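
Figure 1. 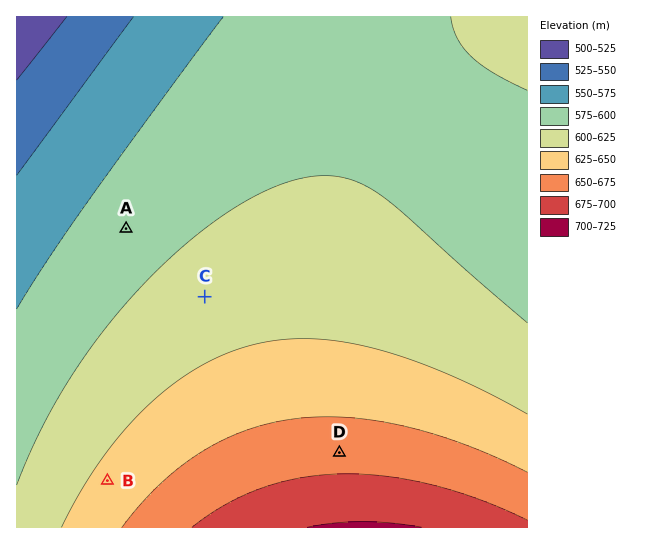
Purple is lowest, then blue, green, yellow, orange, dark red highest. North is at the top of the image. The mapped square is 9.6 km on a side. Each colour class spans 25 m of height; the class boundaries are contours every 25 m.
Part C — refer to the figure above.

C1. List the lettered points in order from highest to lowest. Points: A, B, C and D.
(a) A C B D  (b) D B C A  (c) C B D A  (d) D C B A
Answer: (b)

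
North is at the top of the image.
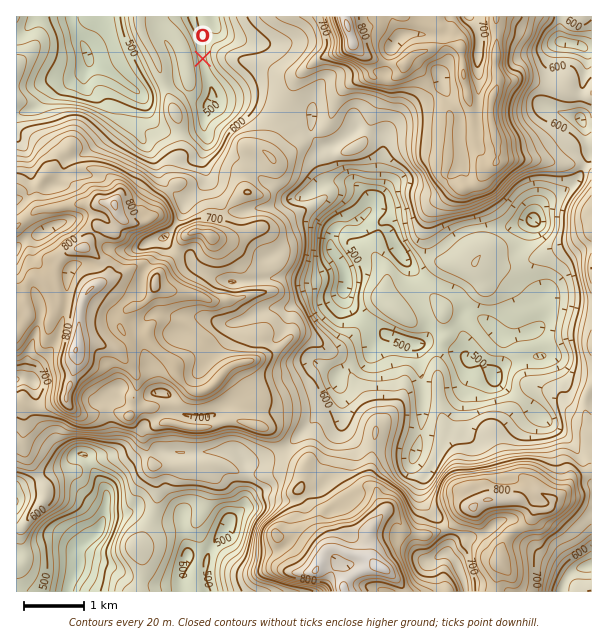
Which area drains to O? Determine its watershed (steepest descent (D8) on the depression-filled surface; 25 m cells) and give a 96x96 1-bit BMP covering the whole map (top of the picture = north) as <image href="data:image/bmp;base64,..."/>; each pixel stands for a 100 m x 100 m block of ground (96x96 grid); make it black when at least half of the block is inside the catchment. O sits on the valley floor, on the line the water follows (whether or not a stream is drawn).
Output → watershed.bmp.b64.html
<image width="96" height="96" href="data:image/bmp;base64,Qk2+BAAAAAAAAD4AAAAoAAAAYAAAAGAAAAABAAEAAAAAAIAEAAATCwAAEwsAAAIAAAAAAAAA////AAAAAAAAAAAAAAAAAAAAAAAAAAAAAAAAAAAAAAAAAAAAAAAAAAAAAAAAAAAAAAAAAAAAAAAAAAAAAAAAAAAAAAAAAAAAAAAAAAAAAAAAAAAAAAAAAAAAAAAAAAAAAAAAAAAAAAAAAAAAAAAAAAAAAAAAAAAAAAAAAAAAAAAAAAAAAAAAAAAAAAAAAAAAAAAAAAAAAAAAAAAAAAAAAAAAAAAAAAAAAAAAAAAAAAAAAAAAAAAAAAAAAAAAAAAAAAAAAAAAAAAAAAAAAAAAAAAAAAAAAAAAAAAAAAAAAAAAAAAAAAAAAAAAAAAAAAAAAAAAAAAAAAAAAAAAAAAAAAAAAAAAAAAAAAAAAAAAAAAAAAAAAAAAAAAAAAAAAAAAAAAAAAAAAAAAAAAAAAAAAAAAAAAAAAAAAAAAAAAAAAAAAAAAAAAAAAAAAAAAAAAAAAAAAAAAAAAAAAAAAAAAAAAAAAAAAAAAAAAAAAAAAAAAAAAAAAAAAAAAAAAAAAAAAAAAAAAAAAAAAAAAAAAAAAAAAAAAAAAAAAAAAAAAAAAAAAAAAAAAAAAAAAAAAAAAAAAAAAAAAAAAAAAAAAAAAAAAAAAAAAAAAAAAAAAAAAAAAAAAAAAAAAAAAAAAAAAAAAAAAAAAAAAAAAAAAAAAAAAAAAAAB8AAAAAAAAAAAAAAP8AAAAAAAAAAAAAAP8AAAAAAAAAAAAAAP4AAAAAAAAAAAAAAP8AAAAAAAAAAAAAAH8AAAAAAAAAAAAAAH/AAAAAAAAAAAAAAH/wAAAAAAAAAAAAAD/4AAAAAAAAAAAAAD/4AAAAAAAAAAAAAA/4AAAAAAAAAAAAAAf4AAAAAAAAAAAAAAf8AAAAAAAAAAAAAAf+AAAAAAAAAAAAAA//AAAAAAAAAAAAAB//gAAAAAAAAAAAAD//gAAAAAAAAAAAAD//wAAAAAAAAAAAAB//4wAAAAAAAAAAABn//4AAAAAAAAAAAAD//4AAAAAAAAAAAAAP/4AAAAAAAAAAAAAH/4AAAAAAAAAAAAAH/8AAAAAAAAAAAAAD/+AAAAAAAAAAAAAB//AAAAAAAAAAAAAA//AAAAAAAAAAAAAAf/AAAAAAAAAAAAAA//AAAAAAAAAAAAAA//gAAAAAAAAAAAAA//wAAAAAAAAAAAAAf/4AAAAAAAAAAAAAf/4AAAAAAAAAAAAAf/8AAAAAAAAAAAAAf/+AAAAAAAAAAAAAf/+AAAAAAAAAAAAAf/+AAAAAAAAAAAAAf/+AAAAAAAAAAAAAf//AAAAAAAAAAAAA///AAAAAAAAAAAAA///gAAAAAAAAAAAB///gAAAAAAAAAAAB///wAAAAAAAAAAAB///wAAAAAAAAAAAD///4AAAAAAAAAAAD///4AAAAAAAAAAAD//8AAAAAAAAAAAAH//AAAAAAAAAAAAAHwAAAAAAAAAAAAAAPwAAAAAAAAAAAAAAPwAAAAAAAAAAAAAAfgAAAAAAAAAAAAAAfAAAAAAAAAAAAAAAcAAAAAAAAAAAAAAAYAAAAAAAAAAAA="/>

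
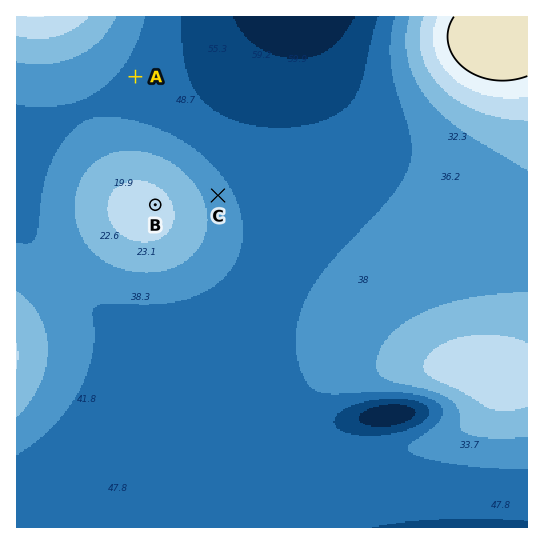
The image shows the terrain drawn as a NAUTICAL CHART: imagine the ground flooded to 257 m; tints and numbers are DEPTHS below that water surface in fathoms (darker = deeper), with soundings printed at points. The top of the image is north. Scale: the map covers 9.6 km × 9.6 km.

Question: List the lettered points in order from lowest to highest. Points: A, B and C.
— A C B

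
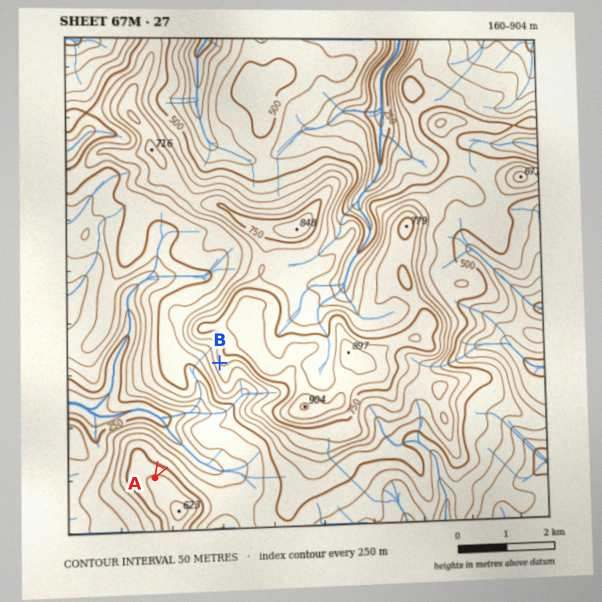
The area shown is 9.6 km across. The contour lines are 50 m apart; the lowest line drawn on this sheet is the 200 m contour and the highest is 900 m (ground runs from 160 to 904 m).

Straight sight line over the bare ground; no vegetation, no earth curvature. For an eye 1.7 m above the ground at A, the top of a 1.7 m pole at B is in view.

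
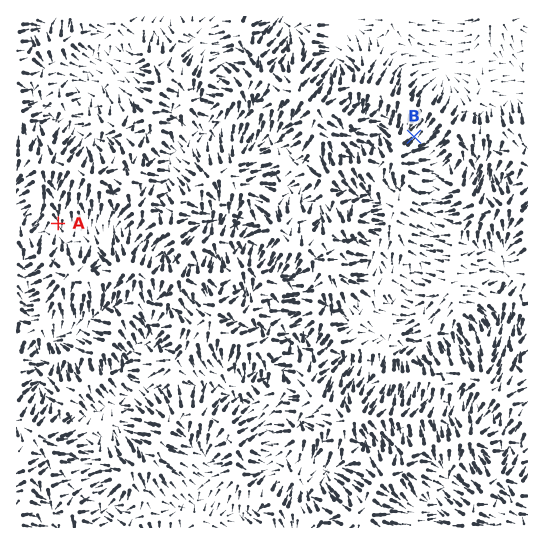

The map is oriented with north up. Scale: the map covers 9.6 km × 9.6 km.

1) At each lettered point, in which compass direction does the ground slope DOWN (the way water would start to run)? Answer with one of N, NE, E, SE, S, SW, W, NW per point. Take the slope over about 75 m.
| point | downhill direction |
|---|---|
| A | S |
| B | NE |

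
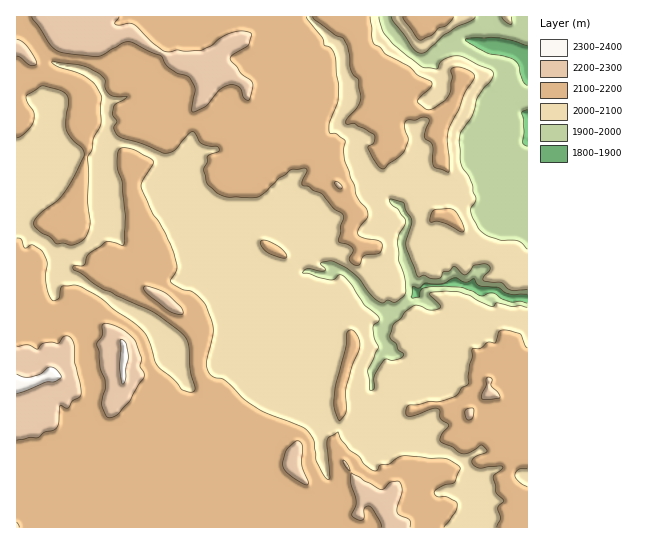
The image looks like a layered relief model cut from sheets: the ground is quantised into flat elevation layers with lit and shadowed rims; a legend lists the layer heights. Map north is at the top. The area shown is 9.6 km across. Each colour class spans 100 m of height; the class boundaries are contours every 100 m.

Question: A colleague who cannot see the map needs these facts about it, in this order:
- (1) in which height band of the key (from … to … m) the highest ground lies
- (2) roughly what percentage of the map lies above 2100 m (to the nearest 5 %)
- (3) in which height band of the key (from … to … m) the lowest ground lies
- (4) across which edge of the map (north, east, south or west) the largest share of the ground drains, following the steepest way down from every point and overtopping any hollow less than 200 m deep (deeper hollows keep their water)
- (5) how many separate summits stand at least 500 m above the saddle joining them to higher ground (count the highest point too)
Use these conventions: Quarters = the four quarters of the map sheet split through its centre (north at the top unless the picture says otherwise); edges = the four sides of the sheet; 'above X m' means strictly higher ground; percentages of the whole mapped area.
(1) The highest ground lies in the 2300–2400 m band.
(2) About 55 % of the map lies above 2100 m.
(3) The lowest point is somewhere between 1800 and 1900 m.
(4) Most of the ground drains across the eastern edge.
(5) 1 summit rises at least 500 m above its surroundings.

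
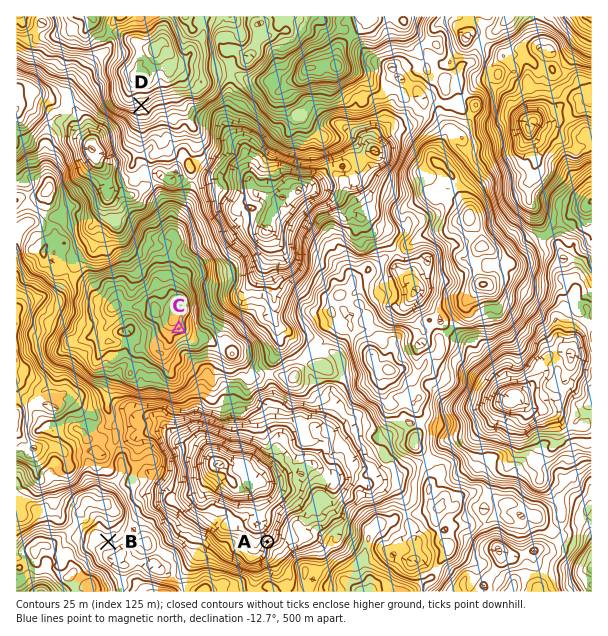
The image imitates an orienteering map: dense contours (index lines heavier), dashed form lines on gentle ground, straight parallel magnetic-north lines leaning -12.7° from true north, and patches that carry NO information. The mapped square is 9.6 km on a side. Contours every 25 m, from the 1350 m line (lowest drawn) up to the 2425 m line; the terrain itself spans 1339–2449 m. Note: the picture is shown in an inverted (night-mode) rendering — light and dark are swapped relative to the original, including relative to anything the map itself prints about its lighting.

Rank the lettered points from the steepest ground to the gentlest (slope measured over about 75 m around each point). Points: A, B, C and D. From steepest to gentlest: A D C B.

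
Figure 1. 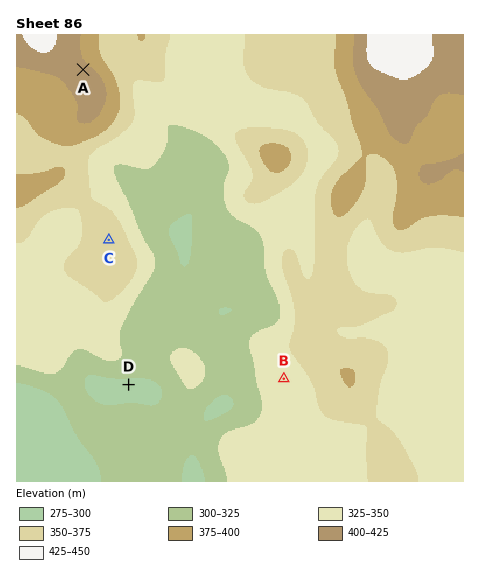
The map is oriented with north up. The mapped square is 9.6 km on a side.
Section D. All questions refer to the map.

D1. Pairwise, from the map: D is lower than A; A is higher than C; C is higher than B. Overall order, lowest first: D B C A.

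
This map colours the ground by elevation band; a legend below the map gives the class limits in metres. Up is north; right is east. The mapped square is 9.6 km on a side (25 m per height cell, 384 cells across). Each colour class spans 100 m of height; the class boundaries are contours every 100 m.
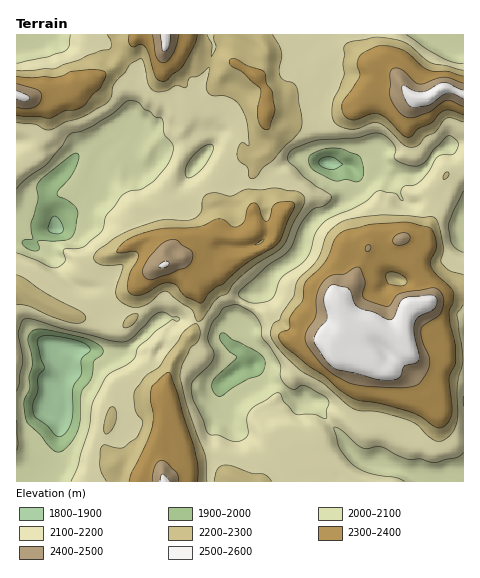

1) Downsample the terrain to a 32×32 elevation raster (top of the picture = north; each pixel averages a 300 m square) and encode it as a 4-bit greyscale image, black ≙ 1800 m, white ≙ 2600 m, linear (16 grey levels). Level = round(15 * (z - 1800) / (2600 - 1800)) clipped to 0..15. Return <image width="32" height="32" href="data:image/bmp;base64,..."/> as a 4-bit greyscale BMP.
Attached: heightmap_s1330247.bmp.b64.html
<image width="32" height="32" href="data:image/bmp;base64,Qk12AgAAAAAAAHYAAAAoAAAAIAAAACAAAAABAAQAAAAAAAACAAATCwAAEwsAABAAAAAAAAAAAAAAABEREQAiIiIAMzMzAERERABVVVUAZmZmAHd3dwCIiIgAmZmZAKqqqgC7u7sAzMzMAN3d3QDu7u4A////AEREZ4ir27iIiHd3d3ZVRERERGeIm7uod3d3d3ZURVZlVERXiIq7p3d3d3d1Vmd3d0QiR3d5u5ZVZ3d3Znd3eIdCETaHeLuFRGZ3Zmd3eIqoQQE2d4m6dERWZUVniZq7uEIBNXeJuWRERFVWeru7u7hSESRneJhlQ0RXeKzd7cuoUxEkRWeIdkQzV5ve7u7buVIBE0RXeIdERHm97u7u67lTI0Z3ZXeGREWKve7u7tu4ZneHd3ZWd1RGibzu7t7buHiId3eHd4h1Znis7tzO7riId3d4qYiqh1Vnm+7Lq8y5h3d3eKu6u6hlV4vMy5m7mHdWd4ic3Lu6l1Vou7u7uodURWeJq8y7qqqGV5u7u7qGRDNFeJq7u6qqp1aKu7u6dEMiRGd4iImpqqlVeImZmHREM0RXd3d4iJmqdlVnd3d1RERERWd3eIiIiIdURmZ3d2Q0RERFd2d3d3dlRERFV3d2RERERFdWd4h2QyI0RVZ3d2RERERWZXeIhkMzREd2Vnd2VEREVnZ3iIh2ZVVYh2aIh3ZERGd3d4mYd3iHiql3u6mYdUZ3d3eKmHeKqqzMqty7uYdnd3d4iZh3ebu97t27q7qXeJh4iJqId3irvczceIiZmHi6iImZh3d4m7u5mEVmeIiJy5iJmYd3eJq6h1RERXd4q9yoiImHd3eIiGRE"/>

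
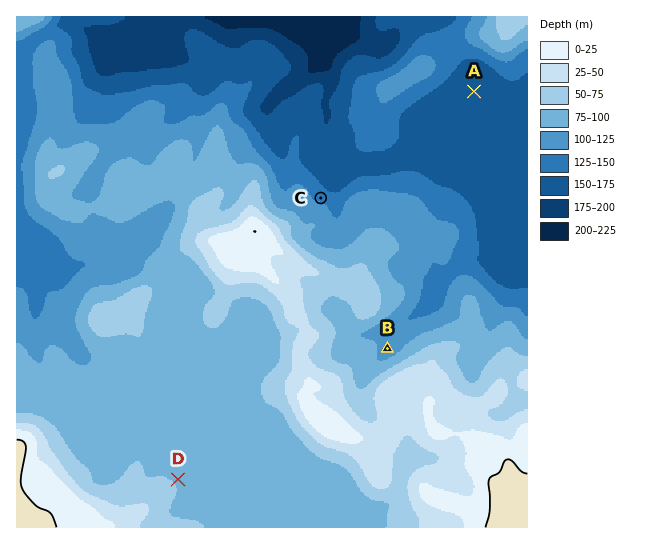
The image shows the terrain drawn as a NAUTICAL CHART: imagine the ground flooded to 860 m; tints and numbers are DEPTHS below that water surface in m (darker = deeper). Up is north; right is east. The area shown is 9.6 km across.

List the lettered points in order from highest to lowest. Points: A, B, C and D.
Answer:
D B C A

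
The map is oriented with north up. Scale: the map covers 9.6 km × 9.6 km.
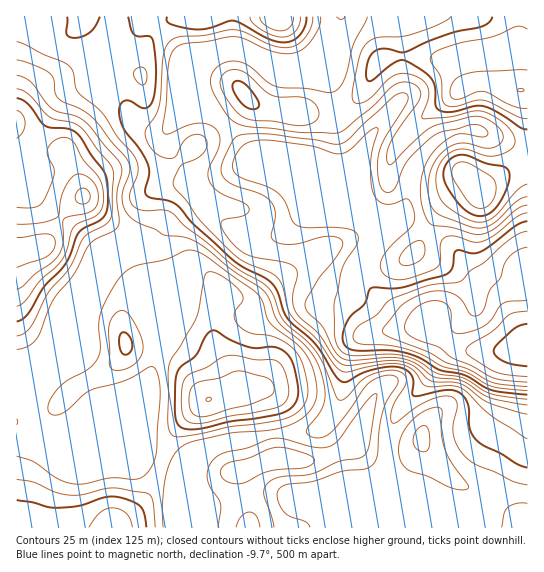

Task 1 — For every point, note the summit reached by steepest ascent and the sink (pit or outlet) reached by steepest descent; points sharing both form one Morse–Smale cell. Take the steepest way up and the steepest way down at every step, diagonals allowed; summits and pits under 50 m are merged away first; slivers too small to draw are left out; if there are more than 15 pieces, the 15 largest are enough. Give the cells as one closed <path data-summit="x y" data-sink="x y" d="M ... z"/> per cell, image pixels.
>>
<path data-summit="209 399" data-sink="527 349" d="M250 165l-5 0-16 7-24 13-10 2-9-3-15 0-9 4-5 5-2 38-12 9-24 9-23 29-25 25-20 44-14 13-12 5-9 1 0 77 10 1 5-5 6-15 10 4 18-4 106 43 11-2 27-12-9 17 0 11 5 16 1 31 180 0 2-90 5-17 8-14 27-28 13-22 8-8 10 0-12-6-17-15-24-9-16-11-23-23-6-12-12 6-11 0-9-4-12-12-12-22-1-14 3-9 3-5 16 3 28 0-11-12z"/><path data-summit="41 246" data-sink="527 349" d="M149 16l-133 1 1 348 8 0 12-5 14-13 20-44 25-25 23-29 24-9 12-9 1-36 6-7 9-4 15 0 9 3 10-2 24-13 16-7 5 0 91 37-15-15-73-31-50-51-6-16 0-16 6-11 8-8-18 1-8 2z"/><path data-summit="521 90" data-sink="527 349" d="M527 16l-185 0-6 19-13 16-17 14-8 3-19 0-6-1-31-18-19 0-12 4-8 9-6 11 0 16 7 18 25 22 24 27 73 31 28 28 17 10 4 8 0 8 24-22 8-17 5-29 5-11 7-9 17-16 13-5 19-3 48 18 7 0z"/><path data-summit="41 246" data-sink="527 349" d="M314 213l-4 0-5 9 0 19 12 22 12 12 9 4 11 0 12-6 6 12 23 23 16 11 24 9 17 15 12 6-10 0-8 8-13 22-27 28-8 14-5 17-1 89 140 1 1-190-9-7-23-41-19-13-27-32-41-24-8-2-3 1-23 21 0-8-4-8-8-6-9-3-28 0z"/><path data-summit="115 527" data-sink="527 349" d="M65 424l-11 4-17-4-8 17-3 3-10 1 1 83 188-1 0-30-5-16 0-11 7-15-25 10-11 2z"/><path data-summit="477 187" data-sink="527 349" d="M473 129l-27 6-9 5-13 13-12 20-5 29-8 17 10 2 13 7 28 17 27 32 19 13 23 41 8 6 1-188z"/><path data-summit="278 17" data-sink="527 349" d="M341 16l-192 1 36 40 50-9 16 5 22 14 25 1 16-8 22-25z"/>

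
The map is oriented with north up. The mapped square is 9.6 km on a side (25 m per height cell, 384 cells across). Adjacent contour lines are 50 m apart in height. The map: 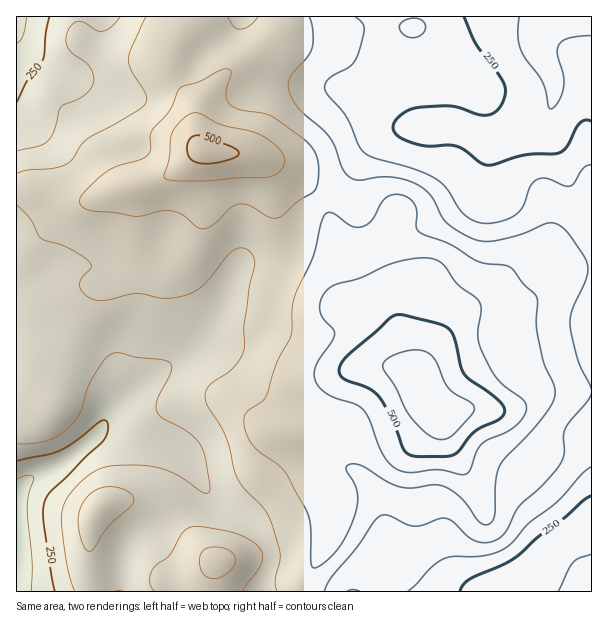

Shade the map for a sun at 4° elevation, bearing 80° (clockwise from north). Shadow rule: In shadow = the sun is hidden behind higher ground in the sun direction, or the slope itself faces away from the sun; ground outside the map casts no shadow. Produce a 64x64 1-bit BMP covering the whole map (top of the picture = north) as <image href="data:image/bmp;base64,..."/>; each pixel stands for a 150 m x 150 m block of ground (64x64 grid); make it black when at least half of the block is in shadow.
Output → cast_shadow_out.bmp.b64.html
<image width="64" height="64" href="data:image/bmp;base64,Qk0+AgAAAAAAAD4AAAAoAAAAQAAAAEAAAAABAAEAAAAAAAACAAATCwAAEwsAAAIAAAAAAAAA////AAAAAAD/HnA+AAAAAP8ecB4AAAAA/w74DwAAAAD/DvgfgAAAAP8A8B/AAAAA/wBwH8AB8AD/AAA/wAPwAP8AAH/AA/AA/wAA/8AD8AD/AAP/wAPgAP+AB//AA+AA/4Af4ADDwAD/gB/gA+OAAB+AP8Af4QAAB4D/wD/gAAAAAf/gf/AAAAAB/+B//AAAAHH/4P/+AAAAMP/B//wAAAAY/4P//AAAAAB/D//4AAAAADw///AAAAAAGf//8AAAAAAD///gAAAAAAH//AAAAAAAAH/8AAAAAAAAe/wAAAAAAAA4fgAAAAAAA/+OAAAAAAAD/8MAAAAAAAP/wAAAAAAAAf/gAAAAAAAA/8AAAAAAAABPwAAAAAAAAAfAAAAAAAAAA8AAAAAAAAABwAAAAAAAAADAAAAAAAAAAAAAAAAAAAAAAAAAAAAAAAAAAAAAAAAAAAAAAAAAAAAAAAADwAAAAAAAAAPAAAAAAAAAA4AAwAAAAAAAAAPHgAAAAAACB//wAAAAAAYP//AAAAAABA//8AAAAAAMDH/gAAAAABwAP+AAAAAAHGA/4AAAAAAc4D/gAAAAABzgP+AAAAAADOH/wAAAAAAM4/+AAAAAAAxH/wAAAAAAHP/+AAAAAAAc/P4AAAAAADj8fgAAAAAAMPx+AAAAAAAA/H4AAAAAAAD8PgAAAAAAAA=="/>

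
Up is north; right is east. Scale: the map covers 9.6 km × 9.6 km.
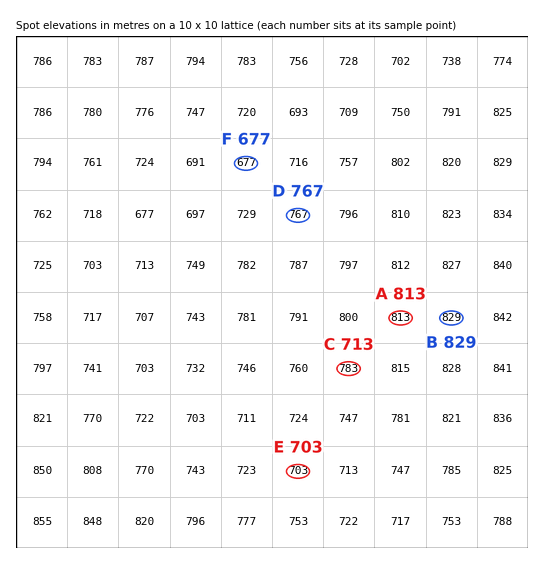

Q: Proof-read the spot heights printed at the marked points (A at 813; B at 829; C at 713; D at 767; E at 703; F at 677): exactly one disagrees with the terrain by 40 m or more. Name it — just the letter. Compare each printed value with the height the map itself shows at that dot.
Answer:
C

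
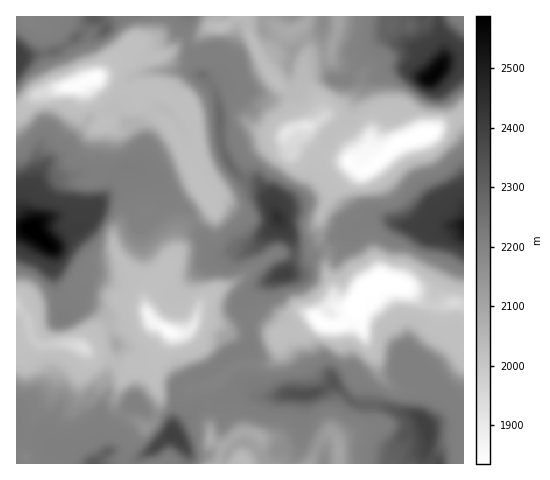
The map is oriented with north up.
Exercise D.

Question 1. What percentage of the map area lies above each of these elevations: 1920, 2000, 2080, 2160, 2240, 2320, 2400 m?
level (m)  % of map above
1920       95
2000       90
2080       66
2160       53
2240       19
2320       11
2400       4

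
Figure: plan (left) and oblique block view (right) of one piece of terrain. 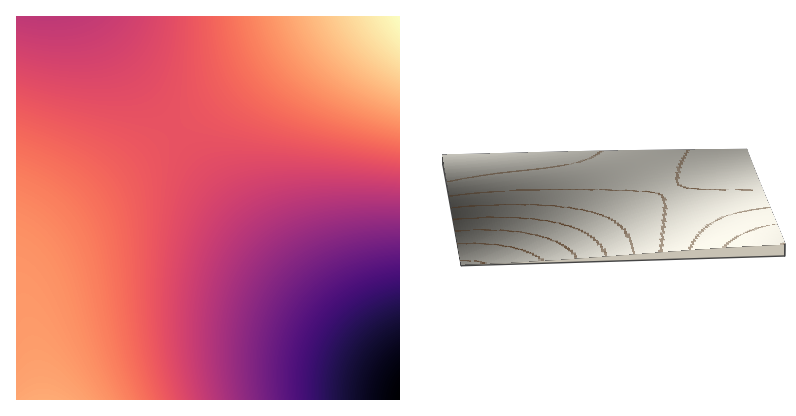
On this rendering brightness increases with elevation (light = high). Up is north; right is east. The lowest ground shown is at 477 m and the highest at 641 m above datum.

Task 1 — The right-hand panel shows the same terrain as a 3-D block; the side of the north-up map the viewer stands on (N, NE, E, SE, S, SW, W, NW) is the E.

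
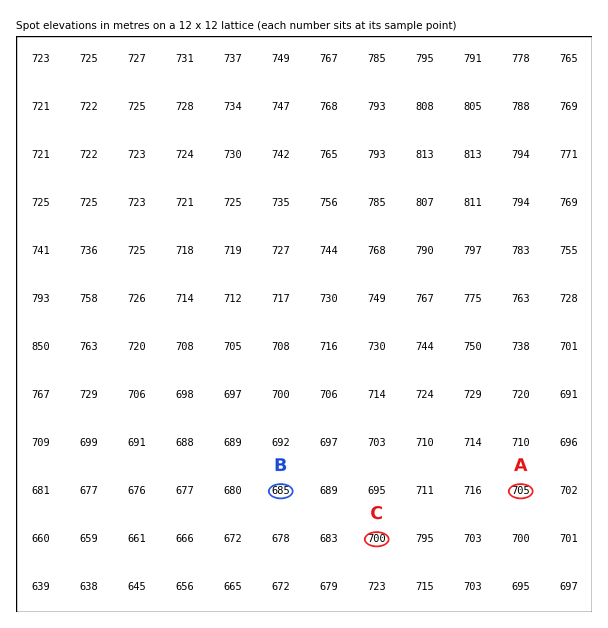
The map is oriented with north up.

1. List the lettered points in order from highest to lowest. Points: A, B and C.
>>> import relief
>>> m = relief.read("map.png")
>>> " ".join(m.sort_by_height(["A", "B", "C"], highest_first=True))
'A C B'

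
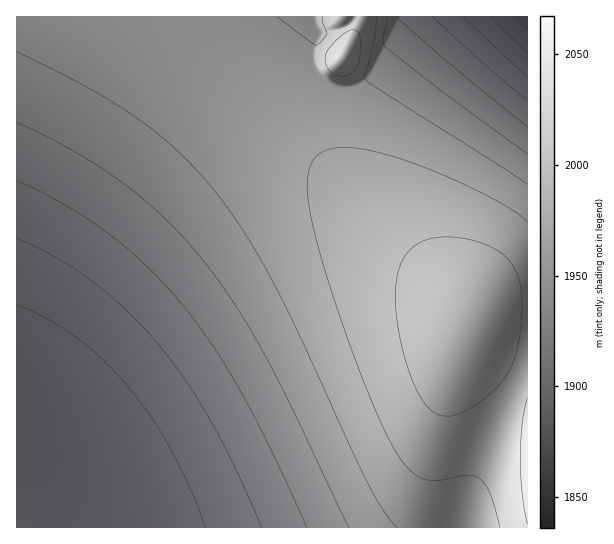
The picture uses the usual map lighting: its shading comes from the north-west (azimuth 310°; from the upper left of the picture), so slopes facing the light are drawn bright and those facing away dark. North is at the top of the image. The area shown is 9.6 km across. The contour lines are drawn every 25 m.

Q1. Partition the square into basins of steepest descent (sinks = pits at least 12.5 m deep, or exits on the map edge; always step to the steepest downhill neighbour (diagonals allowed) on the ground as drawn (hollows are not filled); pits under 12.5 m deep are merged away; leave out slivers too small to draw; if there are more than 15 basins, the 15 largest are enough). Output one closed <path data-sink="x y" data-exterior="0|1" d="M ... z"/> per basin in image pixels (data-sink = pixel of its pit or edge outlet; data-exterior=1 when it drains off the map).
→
<path data-sink="63 459" data-exterior="0" d="M143 16l-127 1 0 510 511 1 1-143-41-25-18-15-4-8 2-22-8-14-22-24-94-94-108-98z"/><path data-sink="527 17" data-exterior="1" d="M527 16l-185 0 7 15 0 12-28 52-6 22 1 24 15 25 128 135 8 14-2 22 4 8 18 15 40 24z"/><path data-sink="315 17" data-exterior="1" d="M341 16l-197 1 46 32 53 43 103 93 1-2-23-26-9-22 0-18 4-15 30-59 0-12z"/>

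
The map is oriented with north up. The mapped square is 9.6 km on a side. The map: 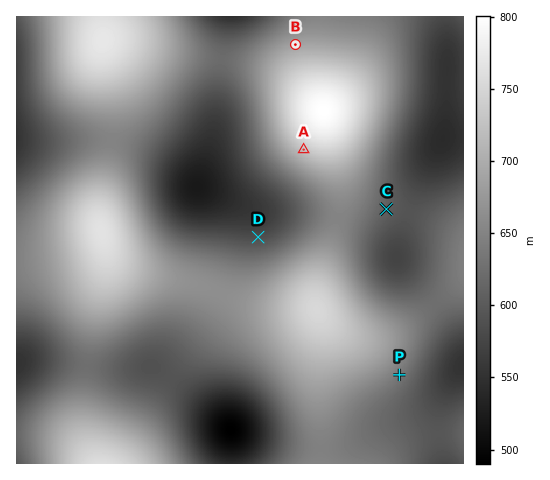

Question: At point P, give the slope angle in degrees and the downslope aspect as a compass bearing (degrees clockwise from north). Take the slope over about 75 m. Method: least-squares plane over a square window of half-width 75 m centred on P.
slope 5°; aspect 130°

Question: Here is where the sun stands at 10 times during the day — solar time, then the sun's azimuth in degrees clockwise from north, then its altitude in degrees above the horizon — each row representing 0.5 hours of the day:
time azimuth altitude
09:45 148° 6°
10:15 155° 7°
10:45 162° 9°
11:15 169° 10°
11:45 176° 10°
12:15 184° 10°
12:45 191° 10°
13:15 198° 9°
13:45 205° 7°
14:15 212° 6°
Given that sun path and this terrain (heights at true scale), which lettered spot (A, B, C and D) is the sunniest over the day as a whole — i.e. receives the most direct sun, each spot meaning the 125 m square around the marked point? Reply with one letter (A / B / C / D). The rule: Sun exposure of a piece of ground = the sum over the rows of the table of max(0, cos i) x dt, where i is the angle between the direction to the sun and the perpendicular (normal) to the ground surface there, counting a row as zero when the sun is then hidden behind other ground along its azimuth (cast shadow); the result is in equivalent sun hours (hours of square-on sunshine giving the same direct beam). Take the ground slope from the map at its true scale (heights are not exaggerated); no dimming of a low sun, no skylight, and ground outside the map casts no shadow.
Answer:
A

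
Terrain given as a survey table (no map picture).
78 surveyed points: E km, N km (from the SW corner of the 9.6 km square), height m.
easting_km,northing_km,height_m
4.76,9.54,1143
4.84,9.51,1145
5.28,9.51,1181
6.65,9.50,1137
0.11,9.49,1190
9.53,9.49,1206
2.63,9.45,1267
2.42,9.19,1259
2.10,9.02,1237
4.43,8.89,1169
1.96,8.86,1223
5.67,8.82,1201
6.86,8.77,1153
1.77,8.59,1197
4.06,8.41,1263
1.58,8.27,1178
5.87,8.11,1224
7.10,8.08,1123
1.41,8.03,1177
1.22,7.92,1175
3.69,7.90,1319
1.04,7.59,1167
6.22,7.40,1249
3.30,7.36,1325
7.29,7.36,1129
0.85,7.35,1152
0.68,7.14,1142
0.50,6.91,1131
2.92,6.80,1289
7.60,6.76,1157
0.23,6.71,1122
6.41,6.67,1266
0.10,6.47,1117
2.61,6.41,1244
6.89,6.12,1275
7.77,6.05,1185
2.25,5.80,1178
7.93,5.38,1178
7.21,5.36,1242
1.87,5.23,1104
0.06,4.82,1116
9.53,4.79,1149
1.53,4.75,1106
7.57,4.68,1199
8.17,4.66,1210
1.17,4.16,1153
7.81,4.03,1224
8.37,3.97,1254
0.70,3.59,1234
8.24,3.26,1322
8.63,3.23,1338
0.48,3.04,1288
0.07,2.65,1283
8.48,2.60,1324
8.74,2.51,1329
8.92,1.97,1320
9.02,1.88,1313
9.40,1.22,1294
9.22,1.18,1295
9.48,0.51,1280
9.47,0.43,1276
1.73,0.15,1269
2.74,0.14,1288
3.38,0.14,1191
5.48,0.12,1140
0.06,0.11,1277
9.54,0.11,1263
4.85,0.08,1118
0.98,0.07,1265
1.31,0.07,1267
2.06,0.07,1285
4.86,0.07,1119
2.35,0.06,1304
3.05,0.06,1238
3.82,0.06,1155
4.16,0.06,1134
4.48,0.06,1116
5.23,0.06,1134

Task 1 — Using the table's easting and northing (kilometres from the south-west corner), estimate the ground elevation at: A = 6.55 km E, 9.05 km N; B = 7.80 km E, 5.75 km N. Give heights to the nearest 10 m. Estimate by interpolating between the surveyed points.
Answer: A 1170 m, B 1190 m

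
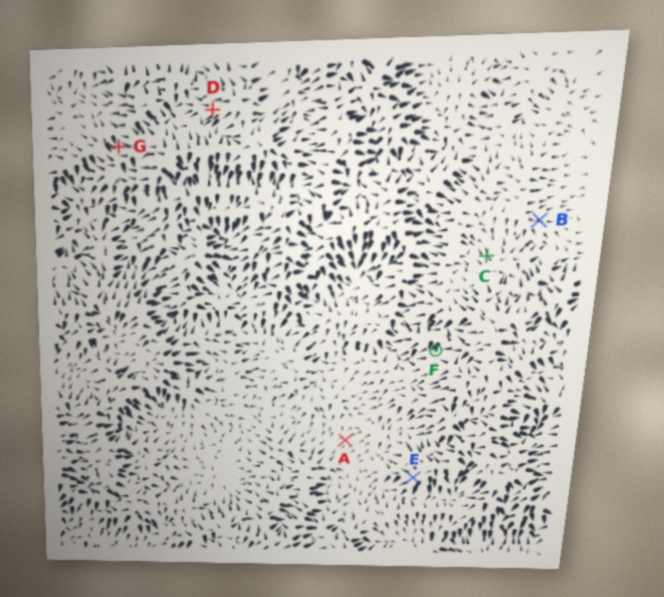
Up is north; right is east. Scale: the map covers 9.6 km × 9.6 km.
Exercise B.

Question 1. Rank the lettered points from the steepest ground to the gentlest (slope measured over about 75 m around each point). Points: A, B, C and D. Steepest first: D C B A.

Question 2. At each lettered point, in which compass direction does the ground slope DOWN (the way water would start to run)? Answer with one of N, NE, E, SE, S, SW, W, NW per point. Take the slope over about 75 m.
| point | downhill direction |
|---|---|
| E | SW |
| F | NW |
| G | NW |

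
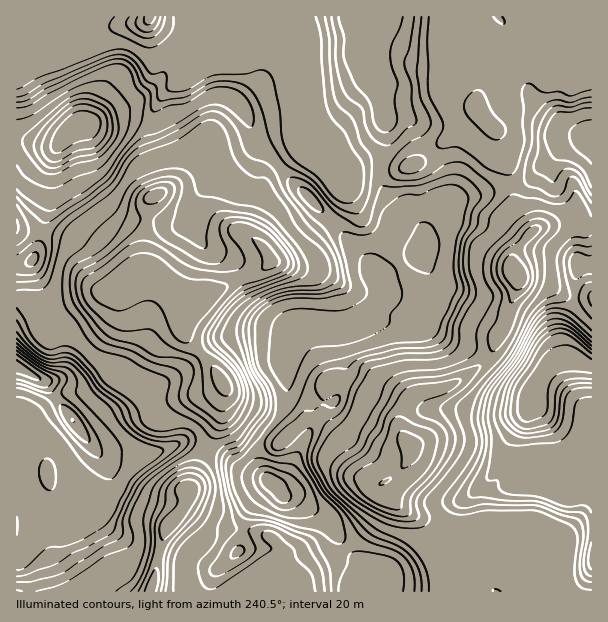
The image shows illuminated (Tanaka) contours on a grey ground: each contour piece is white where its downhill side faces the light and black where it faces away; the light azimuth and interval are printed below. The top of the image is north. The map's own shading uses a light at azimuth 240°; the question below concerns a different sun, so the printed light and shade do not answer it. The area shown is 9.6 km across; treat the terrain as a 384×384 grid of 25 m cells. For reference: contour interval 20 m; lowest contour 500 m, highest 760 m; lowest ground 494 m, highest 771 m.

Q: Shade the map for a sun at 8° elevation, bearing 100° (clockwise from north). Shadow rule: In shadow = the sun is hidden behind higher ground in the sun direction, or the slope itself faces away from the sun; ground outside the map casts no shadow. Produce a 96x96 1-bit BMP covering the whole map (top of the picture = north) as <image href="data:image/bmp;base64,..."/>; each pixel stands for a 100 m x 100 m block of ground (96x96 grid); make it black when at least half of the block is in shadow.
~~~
<image width="96" height="96" href="data:image/bmp;base64,Qk2+BAAAAAAAAD4AAAAoAAAAYAAAAGAAAAABAAEAAAAAAIAEAAATCwAAEwsAAAIAAAAAAAAA////AAAAAAAAAAPAAAA8AAAAAAAAAAPAAAB4AAAAAAAAAAPAAAA4AAAAAAYAAAPAAAAQAAAAAA4AAAHAAAAAAAAAAB8AAAHAAAAAAAAAAD8AAAHgAAAAAAAAAD8AAAHgAAAAAAAAAD+AAADwAAAAAAAAAD+AAADwAAAAAAAAAB+AAAD4AAAAAAAAAA+AAAB8AAAAAAAAAAcAAAA/AAAAAAAAAAMAAAAfOAAAAGAAAAAAAAAP/AAAAOAAAAAAAAAP+AAAAfAAAAAAAAAf+AAAAfAAAAAAAAAf+AAAAPhgAAACAAAf+4AAAHx4AAAGAAAP84AAAH54AAACAAAP8AAAAD98AAAAAAAD8AAAAB/+AAAAAAAB8AAAAB/+AAAAAAAA/gAAAA//AAAAAAAAPgAAAA//AAAAQAAAPwAAAA//AAABwAAAP4AAAAf/AAADgAAAf4AAAAP/YAAHgAAAf8AAAAD/4AAHAAAAf+AAAAD/4AAPAAAAf/AAAAP/4AAAAAAAf/AAAAf/8AAAAAAAf/AAAA//8AAAAAAA/+AAAB//8AAAAAAA/+AAAA//8AAAAAAA/8AAAAf/+AAAAAAA/4AAAAH//AAAAAAB/4AAAAD//AAAAAAB/4AAAAB//gAAAAAD/4AAAAA//gAAAAAH/wAAAAAf/wAAAAAH/wAAAAAP/wAAAAAP/wAAAAAP/4AAAAAP/wAAAAAH/4AAAAAP/wAAAAAD/4AAAAAP/4AAAAAB/wAAAAAP/4AAAAAA/4AAAAAP/8AAAAAAf4AAAAAH//AAAAAAPgAAAAAD//AAAAAAHgAAAAAA//ABAAAAHgAAAAAAA/APAAAAHzAAAAAAAPwfAAAAH3AAAAAAAD8/AAAAH3gAAAAAAD8/AAAAH/gAAAAAAD8+AAAAD/gAAAAAAD4+AAAAAPhAAAAAADw8AAAABjAAAAAAAHwYAAAABwAAAAAAAHgAAAAAA4AAAAAAAHAAAAAAAYAAAAAAAAAAAAAAAAAAAAAAAAAAEAAAAACAAAAAAAAAEAAAAACAAAAAAAcAMAAAAAGAAADgAA4AcAAAAAMAAADwABwAcAAAAAcAAABwABwAcAAAAAcAAAAAABgAcAAAAA8AAAAAAAAAcAAAAAYAAAAAAAAAIAAAGAAAAAAAAAAAAAAAHAAQAAAAAAAAAAAAHAA4AAAAAAAAAAAAHgA4AAAAAAAAAAAAHwA8AAAAAAAAAAAAHwA8AAAAAAAAAAAAHwA+AAAAAAAAAAAAHwA/AAAAAAAAAAAAD4A/gAAAAAAAIAAAA4AfgAAAAAAAAAAAAYAPwAAAAAAAAAAAAAQxgAAEAAAAAAAAAAA4AAAPAAAAAAAAAAABAAAHAAAYAAAAAAADwAAAAAAYAAAAAAAB8AAAAAAcAAAAAAAAfAAAAAA8AAAAAAAAHgAAAAA8AAAAAAAAAAAAAAA8AAAAAAAAAAAAAAA8AAAAAAAAAAAAAAA8AAAAAAAAAAAAAAA8AAAAAAAAAAOAAAA8AAAAAAAAAAOAAAA8AAAAAAAAAAeAAAB8AAAAAAA="/>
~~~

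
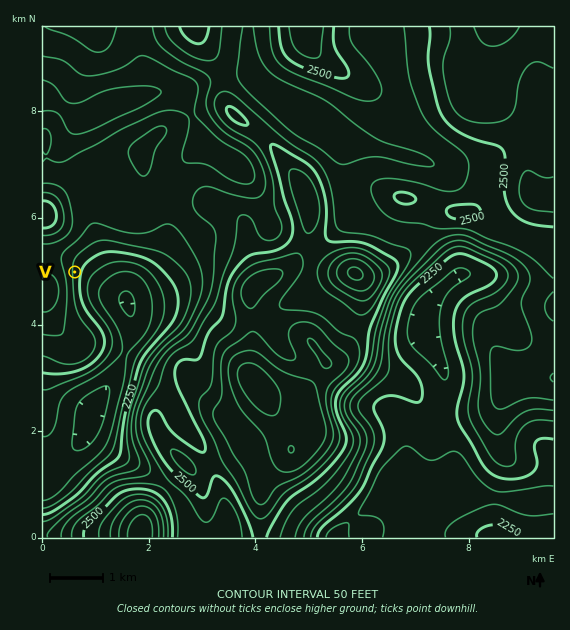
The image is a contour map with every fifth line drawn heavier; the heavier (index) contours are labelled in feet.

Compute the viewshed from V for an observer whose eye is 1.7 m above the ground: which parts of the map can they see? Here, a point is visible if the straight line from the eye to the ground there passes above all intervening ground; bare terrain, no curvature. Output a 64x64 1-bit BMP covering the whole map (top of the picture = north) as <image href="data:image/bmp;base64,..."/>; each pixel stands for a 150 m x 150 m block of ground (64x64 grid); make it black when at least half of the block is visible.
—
<image width="64" height="64" href="data:image/bmp;base64,Qk0+AgAAAAAAAD4AAAAoAAAAQAAAAEAAAAABAAEAAAAAAAACAAATCwAAEwsAAAIAAAAAAAAA////AAAAAAAAAAAAAAAAAAfwAAAAAAAAA/wAAAAAAAAB/gAAAAAAAAH/AAAAAAAAAP4AAAAAAAAAfgAAAAAAAAA8AAAAAAAAABgAAAAAAAAAEAAAAAAAAAAAAAAAAAAAAAAAAAAAAAAAEAAAAAAAAAA4AAAAAAAAADwIAAAAAAAAHBwAAAAAAAAeHgAAAAAAAB4HgAAAAAAAHwOAAAAAAAAfh4AAAAAAAB+HgAAAAAAAH8/AAAAAAAAf/8AAAAAAAD//wAAAAAAAP//AAAAAAA///8AAAAAAD///wAAAAAAP///AAAAAAB///8AAAAAAH///wAAAAAAf///AAAAAAB///8AAAAAAH///4AAAAAAf///gAAAAAB///+AAAAAAH///wAAAAAA///+AAAAAAP///4CAAAAA8/D/gIAAAADD4H+AgAAAAAGAPwGAAAAAAAA4AYAAAAAAABADgAAAAAAAAAOAAAAAAAAABwAAAAAAAAAGAAAAAAAAAAYAAAAAAAAADAAAAAAAAAAIAAAAAAAAAAAAAAAAAAAAAAAAAAAAAAAAAAAAAAAAAAAAAAAAAAAAAAAAAAAAAAAAAAAAAAAAAAAAAAAAAAAAAAAAAAAAAAAAAAAAAAAAAAAAAAAAAAAAAAAAAAAAAAAAAAAAAAAAAAAAAAAAAAAAAAAAAAAAAAAAAAAAAA=="/>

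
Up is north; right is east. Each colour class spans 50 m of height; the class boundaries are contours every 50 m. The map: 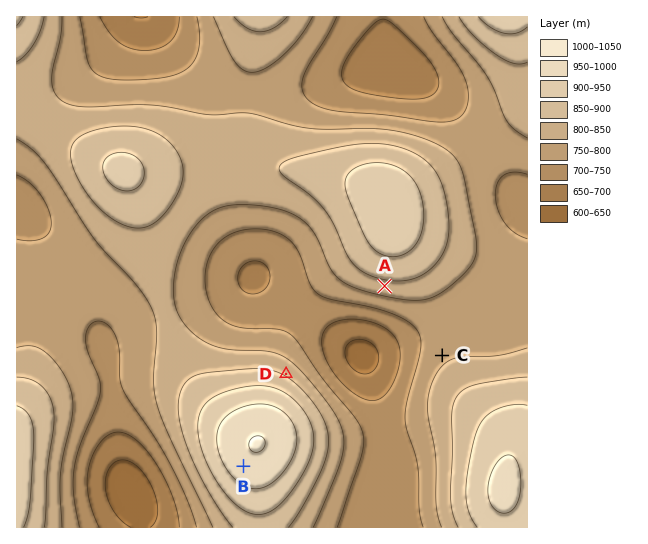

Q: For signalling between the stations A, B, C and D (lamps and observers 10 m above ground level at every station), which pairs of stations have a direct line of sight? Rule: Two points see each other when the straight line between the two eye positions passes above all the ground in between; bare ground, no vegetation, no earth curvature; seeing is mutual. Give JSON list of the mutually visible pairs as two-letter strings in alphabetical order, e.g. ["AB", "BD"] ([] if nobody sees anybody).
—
["AC", "AD", "CD"]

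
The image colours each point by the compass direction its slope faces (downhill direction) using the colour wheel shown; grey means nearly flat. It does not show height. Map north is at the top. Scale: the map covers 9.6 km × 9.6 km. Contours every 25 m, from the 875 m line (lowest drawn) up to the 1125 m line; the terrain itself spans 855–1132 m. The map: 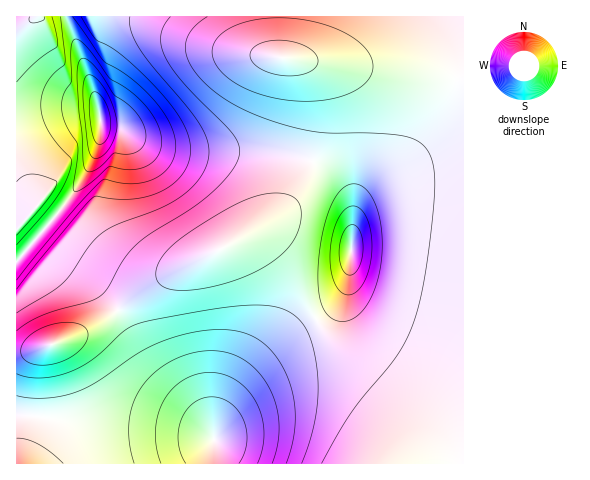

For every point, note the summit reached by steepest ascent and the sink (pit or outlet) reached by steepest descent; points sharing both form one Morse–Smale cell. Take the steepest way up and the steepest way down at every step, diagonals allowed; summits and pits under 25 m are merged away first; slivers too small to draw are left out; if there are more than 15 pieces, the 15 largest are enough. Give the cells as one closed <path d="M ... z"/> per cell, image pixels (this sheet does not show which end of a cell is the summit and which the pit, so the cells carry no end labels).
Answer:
<path d="M308 60l-8 1 14 13 6 29 0 27-6 31 19 10 11 11 8 21 0 41-5 41-7 14-13 13-9 6-1 3 20 23 45 28 20 24 8 18 2 24-6 15-8 11 65 0 1-383z"/><path d="M463 16l-397 1 21 54 16 56 17 2 24 14 27 7 99 2 24 4 19 6 7-32-1-36-5-20-10-11-7-4 166 21z"/><path d="M316 319l-35 24-36 35-20 28-7 15-4 19-12-6-29-6-113-8-43-6-1 49 381 1 9-11 6-15-2-24-8-18-20-24-45-28z"/><path d="M102 126l-3 19-12 27-25 37-28 34 16 13 20 11 21 15 26 28 51-35 62-30 40-24 21-19 11-15 10-22 0-4-4-1-38-8-89-1-17-2-20-6-24-14z"/><path d="M256 238l-15 1-73 36-50 36 35 57 49 50 12 20 4-17 7-15 20-28 29-30 42-29-32-59-17-16z"/><path d="M66 16l-50 1 1 244 34-39 27-35 16-29 6-18 1-17-5-24z"/><path d="M118 311l-44 26-38 13-19 2-1 61 44 7 113 8 29 6 11 4-2-7-9-13-53-55z"/><path d="M315 162l-3 0-10 25-11 15-21 19-29 17 18 1 21 16 16 24 20 40 24-20 7-14 5-41 0-41-8-21-11-11z"/><path d="M33 242l-17 20 1 90 19-2 38-13 18-9 26-17-27-29-21-15-20-11z"/>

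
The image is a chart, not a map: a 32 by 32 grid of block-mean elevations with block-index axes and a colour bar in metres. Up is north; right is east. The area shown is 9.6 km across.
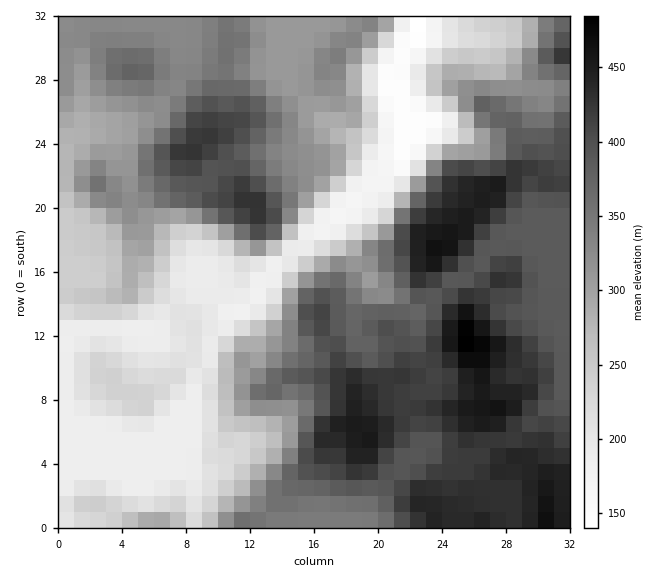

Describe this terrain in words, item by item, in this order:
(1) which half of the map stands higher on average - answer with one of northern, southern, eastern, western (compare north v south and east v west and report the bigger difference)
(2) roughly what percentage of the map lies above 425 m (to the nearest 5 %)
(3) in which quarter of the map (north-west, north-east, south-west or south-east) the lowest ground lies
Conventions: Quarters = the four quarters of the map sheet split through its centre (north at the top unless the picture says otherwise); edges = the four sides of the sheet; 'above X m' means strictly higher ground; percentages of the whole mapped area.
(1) Taken as a whole, the eastern half is higher than the western.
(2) About 15 % of the map lies above 425 m.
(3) Look to the north-east quarter for the lowest ground.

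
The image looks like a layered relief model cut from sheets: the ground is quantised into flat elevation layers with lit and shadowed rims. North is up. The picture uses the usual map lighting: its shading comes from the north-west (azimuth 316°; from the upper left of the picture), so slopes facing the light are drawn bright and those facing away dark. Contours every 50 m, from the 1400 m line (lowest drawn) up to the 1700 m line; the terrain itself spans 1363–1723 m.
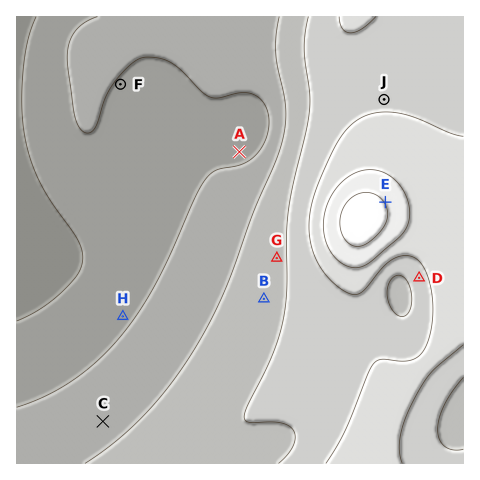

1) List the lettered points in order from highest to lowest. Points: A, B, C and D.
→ D B C A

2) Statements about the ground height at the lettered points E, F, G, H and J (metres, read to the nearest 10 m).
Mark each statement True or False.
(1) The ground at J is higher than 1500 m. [True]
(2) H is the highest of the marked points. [False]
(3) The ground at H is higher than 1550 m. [False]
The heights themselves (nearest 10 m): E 1700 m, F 1450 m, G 1540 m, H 1440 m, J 1590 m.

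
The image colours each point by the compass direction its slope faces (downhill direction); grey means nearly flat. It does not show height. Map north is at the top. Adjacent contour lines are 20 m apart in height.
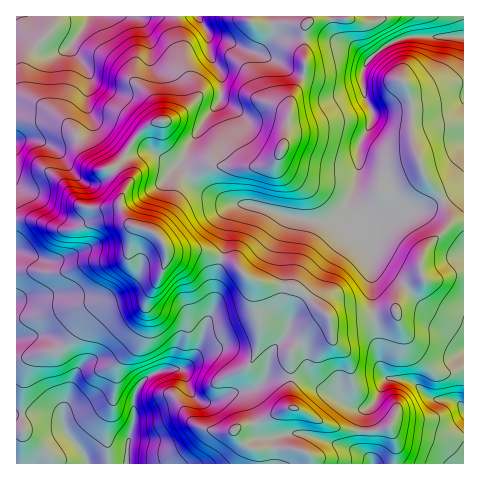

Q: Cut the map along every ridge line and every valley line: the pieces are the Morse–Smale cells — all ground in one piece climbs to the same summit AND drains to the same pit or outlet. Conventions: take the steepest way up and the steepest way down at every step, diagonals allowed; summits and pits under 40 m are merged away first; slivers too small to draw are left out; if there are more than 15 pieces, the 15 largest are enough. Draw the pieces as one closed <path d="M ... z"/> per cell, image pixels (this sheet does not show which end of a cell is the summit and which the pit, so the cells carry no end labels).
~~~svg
<path d="M113 218l-15 1-24 11-15 0-25-10-18 0 1 244 109 0 2-23 6-18 0-25 3-9 8-10 21-9 16 0 10 25 8 6 11 1 21-9 20-4 15-10 23-1 1-27 18-21 19-15-33-28-37-5-10-5-14-15-30-10-36-2-5-8-12-11z"/><path d="M463 16l-154 1 0 4-5 8 1 39-2 8 33 9 19-3 7-4 3 19 8 16-1 9-13 24 0 22-5 22-10 24-4 4-6 2-28 0-14-2-39-13-22-1-29-13-14-15-2 0-8 7-6 20-17 31 13 16 36 2 30 10 14 15 10 5 37 5 37 32 19-3 21 0 24-5 2-11 4-7 21-15-2-6 0-12 5-11 25-25 13-3z"/><path d="M249 16l-232 0-1 202 23 3 20 9 15 0 24-11 15-1 41 15 18-30 6-20 10-8-6-10 0-5 21-38 18-25 0-23-10-18-4-23 38 17 31 10 21 14 5 3 2-2 0-46 2-4-49-1-6-3z"/><path d="M463 221l-12 3-25 25-5 11 0 12 2 6-21 15-4 7-2 11-24 5-21 0-17 3-7-3-24 20-13 18 1 24 16 2 46 28 10 1 5-2-4 10 0 14 26-4 6 19-1 18 69-1z"/><path d="M306 77l-3 0-12 21-8 49-5 10-6 6-10 3-20 2-29-4-6 1-19 10 5 8 9 8 29 13 22 1 39 13 14 2 28 0 6-2 4-4 10-24 5-22 0-22 13-24 1-9-8-16-3-19-7 4-19 3z"/><path d="M182 370l-16 0-8 2-13 7-8 10-3 9 0 25-6 18-1 22 133 1-1-12-14-7-11-15 8-4 17-4 25-13 8-1-2-4 0-26-23 1-15 10-20 4-16 8-13 1-6-2-7-9z"/><path d="M208 32l2 21 11 21 0 23-29 42-10 21 0 5 7 10 14-9 10-2 21 4 28-2 8-2 8-7 5-10 8-49 12-21-27-17-62-23z"/><path d="M297 408l-13 1-25 13-17 4-8 5 11 14 14 7 3 12 110-1-10-16 1-16-34-5z"/><path d="M299 378l-9 0 0 26 3 4 40 19 31 4 0-14 3-9-14 0-44-27z"/><path d="M390 427l-26 5-2 15 10 17 22-1 2-17z"/><path d="M308 16l-58 0-1 2 8 6 28-1 19 2 5-4z"/>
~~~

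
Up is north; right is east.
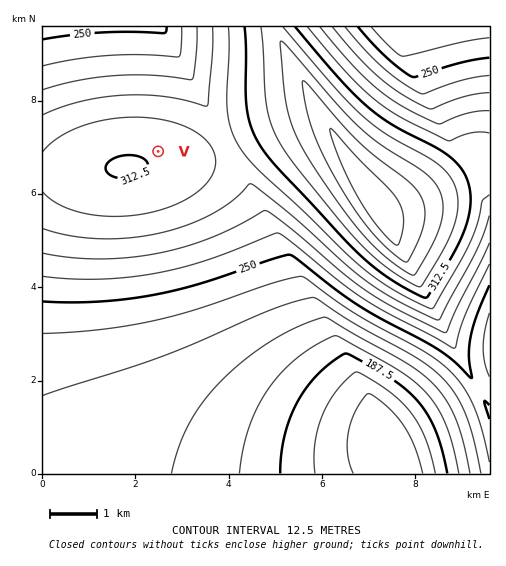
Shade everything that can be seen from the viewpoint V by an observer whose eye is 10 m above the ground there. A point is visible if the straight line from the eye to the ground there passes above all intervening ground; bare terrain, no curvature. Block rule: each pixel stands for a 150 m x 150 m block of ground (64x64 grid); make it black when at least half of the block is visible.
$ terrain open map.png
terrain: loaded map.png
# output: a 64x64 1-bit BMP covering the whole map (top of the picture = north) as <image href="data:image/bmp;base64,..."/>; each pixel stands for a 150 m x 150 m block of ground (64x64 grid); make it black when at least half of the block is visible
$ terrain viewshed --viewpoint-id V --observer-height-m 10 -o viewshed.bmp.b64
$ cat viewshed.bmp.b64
<image width="64" height="64" href="data:image/bmp;base64,Qk0+AgAAAAAAAD4AAAAoAAAAQAAAAEAAAAABAAEAAAAAAAACAAATCwAAEwsAAAIAAAAAAAAA////AAAAAAAAAAAAAAAB/wAAAAAAAAH/AAAAAAAAAf8AAAAAAAAB/wAAAAAAAAH/AAAAAAAAAf8AAAAAAAAB/wAAAAAAAAH/AAAAAAAAAf8AAAAAAAAD/wAAAAAAAAP/AAAAAAAAA/4AAAAAAAAH/AAAAAAAAA/8AAAAAAAAD/gAAAAAAAAf8AAAAAAAAD/wAAAAAAAAf+AAAAAAAAD/wAAAAAAAAfAAAAAAAAAD4AAAAAAAAAfAAAAAAAAAD8AAAAAAAAAf4AAAAAAAAD/gAAAAAAAAf/AAAAAAAAB/+AAAAAAAAP/4AAAAAAAB//gAAAAAAAP/8AAAAAAAA//wAAAAAAAH/+AAAAAAAA//4AAAAAAAH//AAAAAAAAf/8AAAAAAAD//gAAAAAAAf/+AAAAAAAB//wAAAAAAAP/+AAAAAAAB//4AAAAf+AP//AAAAP//g//8AAAB//////gAAAP/////+AAAB//////wAAAH/////+AAAAf/////4AAAA//////AAAAD/////8AAAAH/////gAAAAP////+AAAAAf////wAAAAAf///+AAAAAAP///4AAAAAAAf//AAAAAAAA//8AAAAAAAH//gAAAAAAAf/+AAAAAAAD//wAAAAAAAP/+AAAAAAAB//4AAAAAAAH//AAAAAAAA//8AAAAAAAf//gAAAAA=="/>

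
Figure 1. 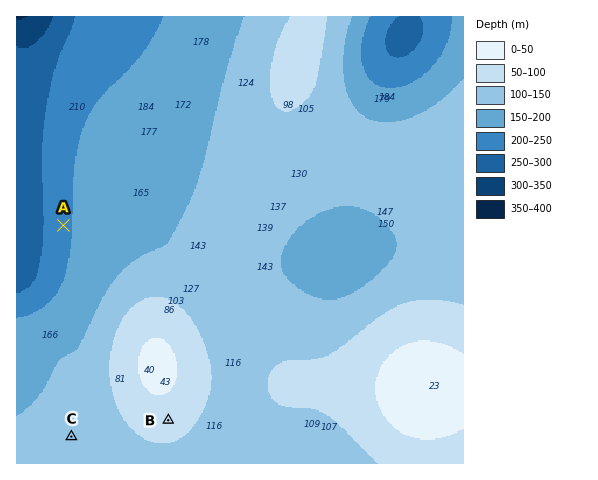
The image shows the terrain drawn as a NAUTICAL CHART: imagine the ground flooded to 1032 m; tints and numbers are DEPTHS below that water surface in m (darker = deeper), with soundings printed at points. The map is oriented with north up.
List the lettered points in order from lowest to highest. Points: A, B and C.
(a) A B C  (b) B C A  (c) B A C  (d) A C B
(d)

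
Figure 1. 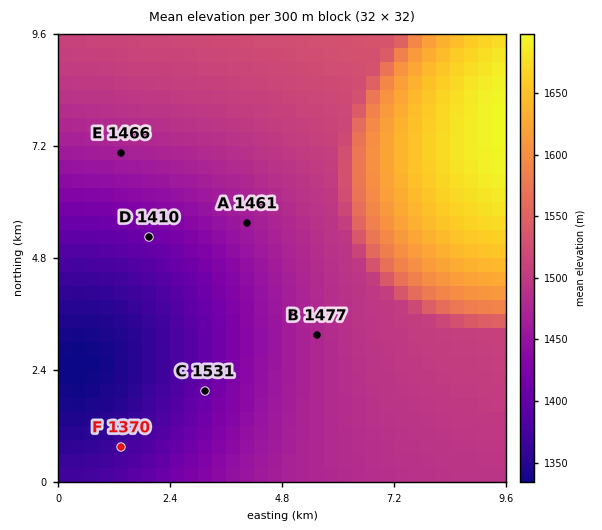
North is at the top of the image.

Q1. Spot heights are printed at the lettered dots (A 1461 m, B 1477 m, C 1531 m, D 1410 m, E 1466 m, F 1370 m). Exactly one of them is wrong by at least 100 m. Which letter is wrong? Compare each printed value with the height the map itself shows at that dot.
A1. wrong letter C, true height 1406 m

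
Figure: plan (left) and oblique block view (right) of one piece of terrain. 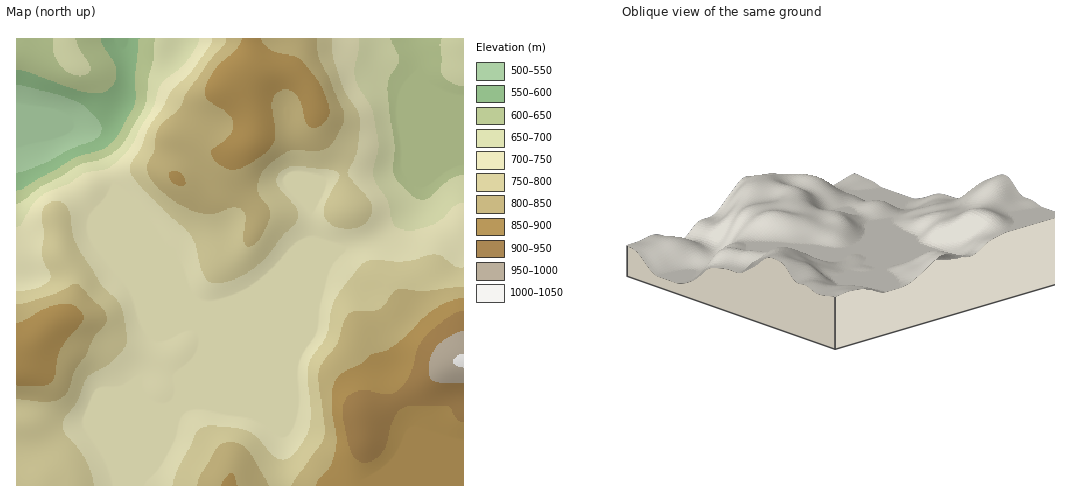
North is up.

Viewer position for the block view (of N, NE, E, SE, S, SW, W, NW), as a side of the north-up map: SW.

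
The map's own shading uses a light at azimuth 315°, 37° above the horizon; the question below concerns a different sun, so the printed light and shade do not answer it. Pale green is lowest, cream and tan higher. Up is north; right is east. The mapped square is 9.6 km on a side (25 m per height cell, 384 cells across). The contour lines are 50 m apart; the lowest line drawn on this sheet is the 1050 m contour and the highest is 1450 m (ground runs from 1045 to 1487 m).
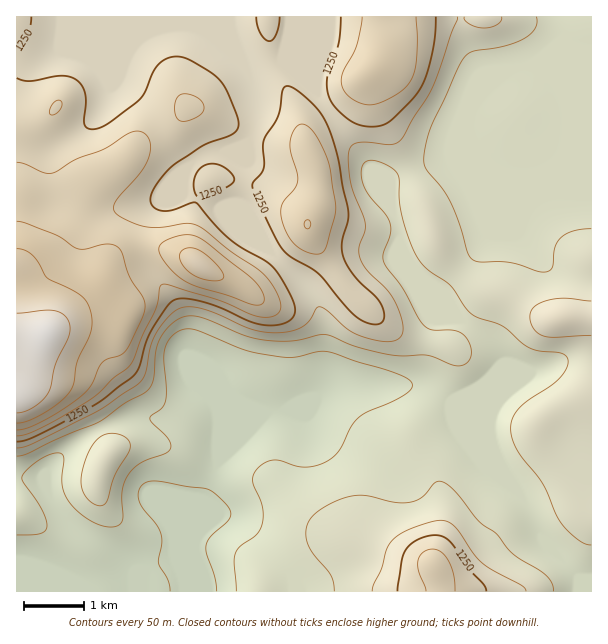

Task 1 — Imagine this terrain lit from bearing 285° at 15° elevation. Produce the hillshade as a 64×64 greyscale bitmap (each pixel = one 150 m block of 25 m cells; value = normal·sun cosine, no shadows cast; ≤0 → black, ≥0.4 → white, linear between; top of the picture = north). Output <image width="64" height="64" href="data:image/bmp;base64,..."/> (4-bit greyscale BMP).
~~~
<image width="64" height="64" href="data:image/bmp;base64,Qk12CAAAAAAAAHYAAAAoAAAAQAAAAEAAAAABAAQAAAAAAAAIAAATCwAAEwsAABAAAAAAAAAAAAAAABEREQAiIiIAMzMzAERERABVVVUAZmZmAHd3dwCIiIgAmZmZAKqqqgC7u7sAzMzMAN3d3QDu7u4A////AKqqqqqpmZqqmZqr3/7KmZqrvM3d7u7cqYd3d4mYZVeaqqqqqqmZmqqZmqvf/sqZmqu7zN3v/tyodmZ4iZh2Z5qqqqqqmZmaqpmqq97tyqqqq7u7ze//7KdVVniZmHeJmaqqqqmYiZmZmaqs3u27qqq7u7u87//9pkRGiJmIiKqqmqqqmZiImZmZqrze3Mu7u7u7qrzf//2nRFaJiIiavLqZmZmZmZmIiJmqvN3dzMy7u7uqq87//rdUV4mHeJvMu4iIiZqpmIiImaqrzd3dzLu7u6qrvN7uyWVomYd4rMy6d3eJq6qHd3iaqqq83d3cy7u7qqq7zd3KdniZh3m93Lp3Z4q8uXVWiaqqqqvN3dzLu7u6qqq7zMqHiZmIis3bqndorN24U0aKqqqqq8zdzLu7u7qqqqu8ypiJmYib3cuqh3m97bcyNpqqqqq7zMzLu7u7uqqqqru6mImZmazdyqqIis7+tyEliaqpqrzMzLu7u7u7qqqqu7qYiZmavdy6qoib3v7IMSV5mZmavMzLuqq7u7uqqqq7qZiJmqvNy6qqd4rO/9lSJHiZmIms3cuqqrvMu7qqqqqpiImqrNy6qqpVWL3/63M0aJmIeKvNzLqqq8zLu6qqqpmImarN26qqqiIli+/9lkVoiId4mrzMupqrzMy7u7qpmYiaq93LqZqqEAA3re24ZniJh3iaq8y6mavMzLu7upmYiaqs7sqZmaoAAAJZvLmHiJmIeJqqvLqqq8zMy7u6mYiaqq3+ypiZmiAAAANomYiJmZh4mqqruqqrzMzLu7qZiJqqrf/bmJmZQgAAABNGeJmZmIiaqqqqqqvMzMvMu6mJmqqs/+ypmZllMQAAAAJWeIiIiaqqqqqqqrzMu7zLupmqqqvv/cuqqodkIQAAACRWZ4iaqqqqmZmqu7u7u8u6qZqqqr7+3MuqmHZTIhAAEiNGeaqqqqqZmZqru7q7u7uqmZqqq97u3LuZh1REMiEAATWJqqq6qpmYiaqqqqu7u7qYiKqqrN7tzKmHVUVVQxAAJYqqq7uqqZiImqqqqqqqqqh2iqqqze7cqpdURVZlEAAVmqqruqqZmIiaqqqZmZqqqHZ4mqqrzcyql1RFV4YQAAWKqruqmZmIeJqqqZmIiaqYd3iqupmru7uoVERnhyAABIqqqqqYh3ZnmrqpmHZ5qpiHiau7mImau6llRWiYMAACeaq7qph2VVebu6mHVXiqqYiavNypd4i7unZVaJlQAABYqru7l2RERpzMuXVEaKqqmaq83cqHiLzLl2Z4mXMAADeavMuXUzNHrNy5dDRpqqqqqrze3KmJu7uod4mZhRAANpq7y5ZDM1i93KhkNHmqq7uqq83cupq7u6mJmZiGQiRomaq6hTI1es3Ll1RGiqq8y6qqvMy7qqqqqZqph3ZVaJqZmZhkM0ac3bl2VFeaqry7uqqqu7u6qqqZqqqHZmisy6mId1Q0WL3cl2Zmeaqru7u6qZqru7qZmZmruodmis7sqHZmVVaKvLl1VWeaqrqZqrqqmqu7upmIiau6l2ec7+yXZVZmeau6l1RVaKq8uYiaqqqqq7y7mYiImruYeK3v64ZFVomszKhkRFVoq8yod4mqqqq7zLuZiImau6mJve7adUVoqs7slkM0VWis3adniaqqqru7u6mZmZqrqpq83tp1Rpqr7/2VMjRVZ6ztp2eJqqqqq7u7qZmqmaqqmavdynVpqqz//ZYyJFVnreyWZ5mqqqqqqqqZmaqpmZmZms3Kh4qqvf/9p0IjRWi924ZomqqqqqqqqpmZqqmYiIeJq8qImqrO/+24UhJGib3ah3iaqqqqqqqqmImqqph3ZnmqqpiJq83u7cliEUeazcqHiZqqqqqqqqqZiaq6qHdlaJqrqYiavN3dymIBSKrNuYiJqqqqqqqqqpmaq7uph2VWiqu6mJq8zd3KUQFZqrypiJqqqqqqqqqqmZq7u7qYdUV5q7qZmrzN3clAAWmqu5mZmqqqqqqqqqqZmrzMu7qGVWeauqmavN3duEACaaqpiJmqqqqqqqqqqpmavMzMy5dmZ3iaqqq83d2nMRNoqYd4maqqqqqqqqqqmYmavM3cuXd3d4iZqrze7JYyNXiYdmeJqqqqqqqqqqqZiIiaze3KiJh3d4iZvO7slUVniIdlVomqqqqqqqqqqqqYd3ms7tuqqpd3d4is7+yFV5mYdlRGeZqqqqqpmqqqq6mGZ5ve3Lu7qId3eJve64Z5u6h1QzVomqqqqqmZqqq7y5ZVes3dzMuph2Z4m97ah5vLqHVCI1eaqqqqqZmqqrzcp1VpvN3d3LqXZnib3cmJzduodkIRNomqqqqqmqqqvN25ZWirzd7cqpdmeKzcqZvf66h3UxAleaqqqqqqqqqrzMqHearN3typmHeJrMuZq+/8qYdkEANomqqqqqqqqpmrupiZqrzd26mYiIm8uqqr7/7Kh2UgAliaqqqqqqqqiJqqqaqqvN3LqZiJmru6qqrf/9uYdTEBR4mqqqqqqqqIiZqqqqqrzMupmZmqu6qqqs//7Kh2QhFGiZmZmqqqqoh4mqqqqqq7u6mZmqvLmaqqvv/9uYdTIkaIiImZmqqqh3iaqqqqqqq6qpqqrMuImqqt/+25h2QjR4iHd4iZqqqHd5qqqqqqqqqqqqq824eaqqz/7LqYZDNomYdnd4mqqod3mqqqqqqqqqqqqr3bh5qqrP7cqpl0NGmqh2Zniaqq"/>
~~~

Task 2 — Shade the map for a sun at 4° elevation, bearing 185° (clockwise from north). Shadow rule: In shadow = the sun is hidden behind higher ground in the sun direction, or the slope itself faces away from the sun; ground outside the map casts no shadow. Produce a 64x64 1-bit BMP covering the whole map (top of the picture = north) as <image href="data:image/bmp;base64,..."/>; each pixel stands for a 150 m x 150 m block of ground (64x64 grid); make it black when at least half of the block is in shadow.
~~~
<image width="64" height="64" href="data:image/bmp;base64,Qk0+AgAAAAAAAD4AAAAoAAAAQAAAAEAAAAABAAEAAAAAAAACAAATCwAAEwsAAAIAAAAAAAAA////AAAAAAAAAAAAAAAIAAAAAAAAAD/4AAAAAAAAf/gAAAAAAAH/+AAAAAAAH//wAAAA4AA///AAAAHgAH//4AAAAcAAf//gAAYAAAB//8DgBAAAAD/+AOAAAAAAP/4A4AAAAAA//gDAAAAA4B/8AAAAAADgH/gAAAAAAOAP+AAAAAAA4A/wAADwAAAAB/AAAHwAAAAH4AAAPgAAAAfgAAAcAAAAA8AAAAAAAADzw+AAAAAAAPPB8AAAAAAAAYH4AAAAAAAAAPwAAAAAAAAA/AAAAAAAAAB4AAAAAAAAAAAAAAAAAAAAAAAAAAAAAYAAAAAAAAAPgAD+AAAAABgAAP4AAAAAeAA//gQABwHwAH/+DgAfA/AAf/4OAH4H8AD/f44B/g/gD/8/wAf8D+AHPj/AH/wP4AA8/+D/+AfgAAj+///4A8AAAf7///gBwAAA/n//8AGAAAD+P//wB4AAAP4f/+MPggAAfAP/4x8GAAB8Af/gDwYAAPgA/8AeAgAAbgB/wB4AAAAPwD+APAAAAAfwH4B4AAAAA/wPAPAAAAAB/AAB8AAAAAH+AAHgAAAAgP4AAeAAAADA/gAB4AAAAL5+DgHAAAAAP3w/A8AAAAA/HH8AwAAAAD8I/gAMAAAAHwD+AAwAAAAeAP4ADAAAAA4A/AAAAAAAAAB4AAAAAAAAAAAAAAAAAA=="/>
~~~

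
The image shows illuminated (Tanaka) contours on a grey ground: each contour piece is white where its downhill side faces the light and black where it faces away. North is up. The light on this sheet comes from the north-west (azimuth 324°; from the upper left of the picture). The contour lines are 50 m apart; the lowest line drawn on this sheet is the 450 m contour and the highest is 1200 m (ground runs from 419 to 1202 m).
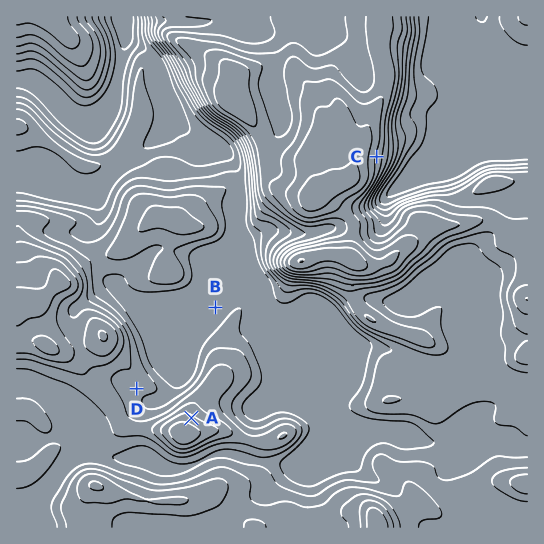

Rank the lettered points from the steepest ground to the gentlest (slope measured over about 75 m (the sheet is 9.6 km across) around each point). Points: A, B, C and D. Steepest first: C A D B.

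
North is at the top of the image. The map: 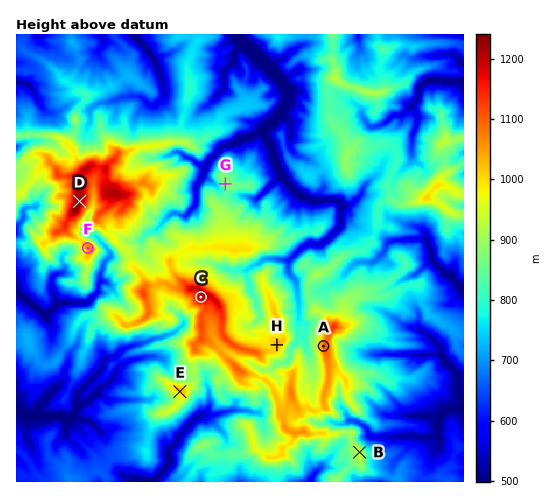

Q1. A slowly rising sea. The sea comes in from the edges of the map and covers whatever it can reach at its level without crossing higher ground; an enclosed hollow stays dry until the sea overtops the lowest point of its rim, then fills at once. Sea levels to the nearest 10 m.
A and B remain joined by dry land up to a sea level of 890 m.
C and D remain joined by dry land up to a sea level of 940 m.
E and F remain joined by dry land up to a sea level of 900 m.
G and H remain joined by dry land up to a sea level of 840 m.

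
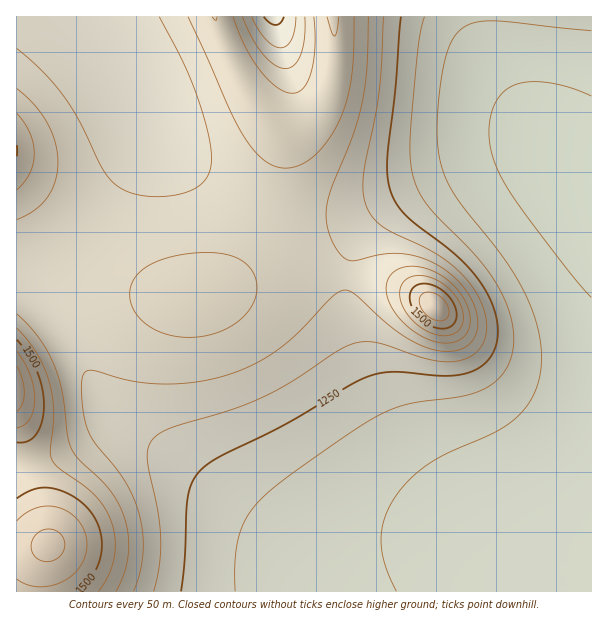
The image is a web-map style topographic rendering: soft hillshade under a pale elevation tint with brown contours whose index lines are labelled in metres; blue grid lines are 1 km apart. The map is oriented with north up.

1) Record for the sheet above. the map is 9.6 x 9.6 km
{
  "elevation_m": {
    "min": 1080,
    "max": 1630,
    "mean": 1280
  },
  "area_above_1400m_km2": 13.8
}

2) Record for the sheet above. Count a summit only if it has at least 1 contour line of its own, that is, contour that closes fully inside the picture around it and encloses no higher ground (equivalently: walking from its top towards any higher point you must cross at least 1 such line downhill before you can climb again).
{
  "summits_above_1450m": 2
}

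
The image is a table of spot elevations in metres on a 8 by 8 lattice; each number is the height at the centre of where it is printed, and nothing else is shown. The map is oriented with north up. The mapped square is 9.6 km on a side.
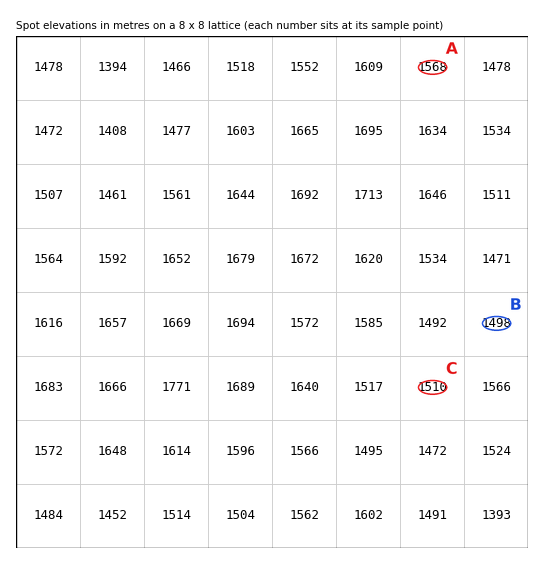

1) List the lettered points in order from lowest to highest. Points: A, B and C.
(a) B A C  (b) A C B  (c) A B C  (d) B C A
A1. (d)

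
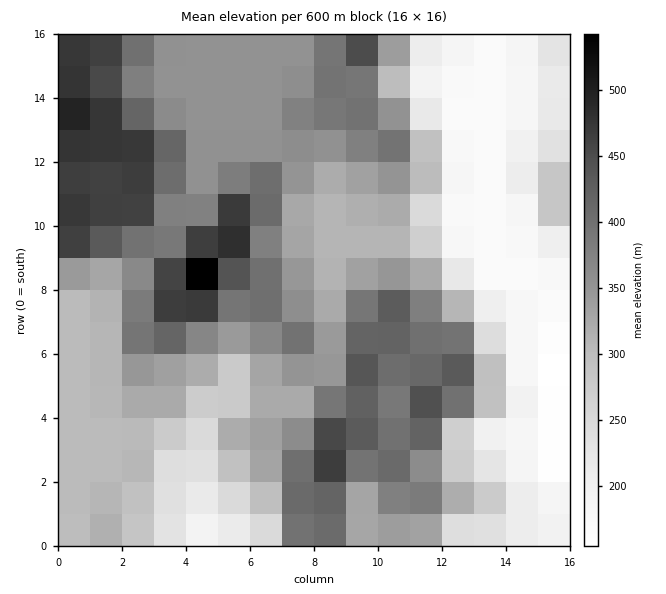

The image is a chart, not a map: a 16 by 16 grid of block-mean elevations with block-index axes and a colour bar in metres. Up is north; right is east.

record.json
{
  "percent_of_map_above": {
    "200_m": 84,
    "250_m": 75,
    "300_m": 68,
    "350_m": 45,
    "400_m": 21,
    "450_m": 11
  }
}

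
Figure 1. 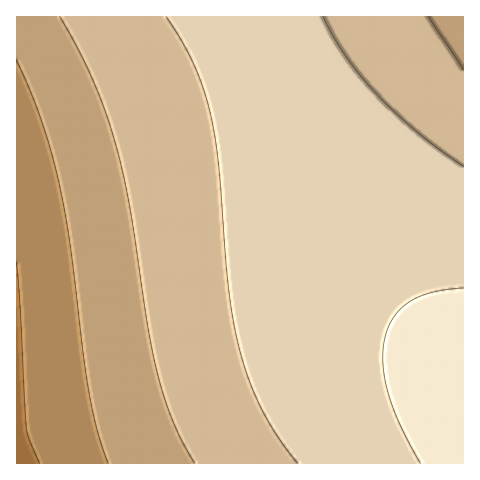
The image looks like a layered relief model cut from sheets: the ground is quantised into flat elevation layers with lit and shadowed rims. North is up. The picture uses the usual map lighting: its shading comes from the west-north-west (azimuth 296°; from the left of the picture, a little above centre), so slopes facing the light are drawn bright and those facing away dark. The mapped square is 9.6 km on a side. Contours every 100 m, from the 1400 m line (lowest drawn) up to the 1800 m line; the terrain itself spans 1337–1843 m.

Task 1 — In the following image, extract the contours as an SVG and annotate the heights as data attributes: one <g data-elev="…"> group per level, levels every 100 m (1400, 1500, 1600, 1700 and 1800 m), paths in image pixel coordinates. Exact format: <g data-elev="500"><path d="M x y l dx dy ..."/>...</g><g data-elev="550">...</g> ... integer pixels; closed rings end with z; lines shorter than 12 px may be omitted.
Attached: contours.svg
<g data-elev="1400"><path d="M17 263l9 165 3 12 11 23"/></g><g data-elev="1500"><path d="M17 60l24 59 18 62 11 63 19 148 8 39 11 32"/></g><g data-elev="1600"><path d="M463 70l-35-53"/><path d="M60 17l16 29 15 29 12 29 10 30 15 66 19 123 10 49 16 49 10 23 12 19"/></g><g data-elev="1700"><path d="M463 166l-46-34-41-38-30-38-23-39"/><path d="M166 17l16 24 12 25 10 24 7 27 8 49 10 129 6 35 8 31 9 28 12 25 15 25 19 24"/></g><g data-elev="1800"><path d="M463 288l-31 4-22 10-9 6-7 8-5 10-4 11-2 26 5 29 12 33 20 38"/></g>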